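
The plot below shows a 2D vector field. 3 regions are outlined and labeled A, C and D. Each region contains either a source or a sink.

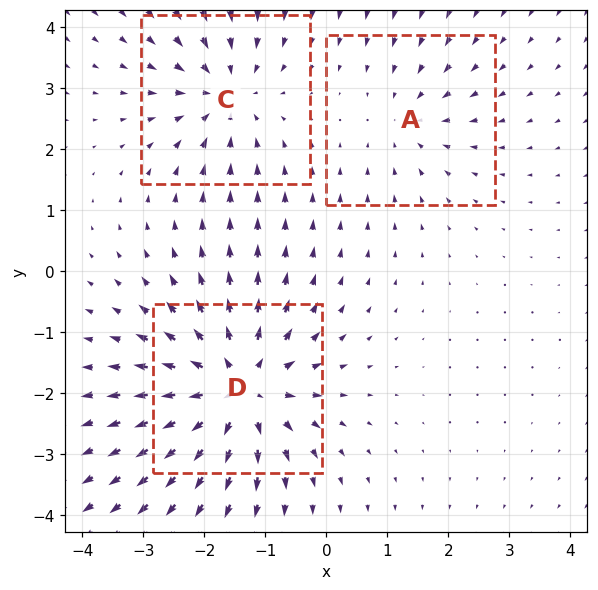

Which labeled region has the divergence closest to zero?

A

Divergence at each region's feature centre — A: about -2, C: about -3, D: about +5. Region A is closest to zero.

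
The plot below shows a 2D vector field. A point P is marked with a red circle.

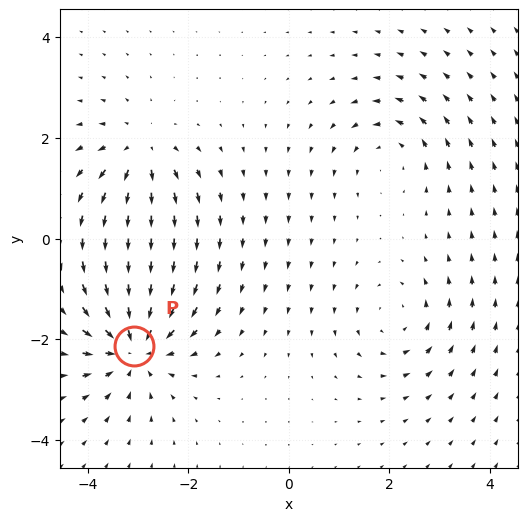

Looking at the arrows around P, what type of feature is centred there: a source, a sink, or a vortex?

sink

At P (-3.1, -2.1) the arrows converge inward. Divergence about -5, curl ≈0 — negative divergence with near-zero curl is a sink.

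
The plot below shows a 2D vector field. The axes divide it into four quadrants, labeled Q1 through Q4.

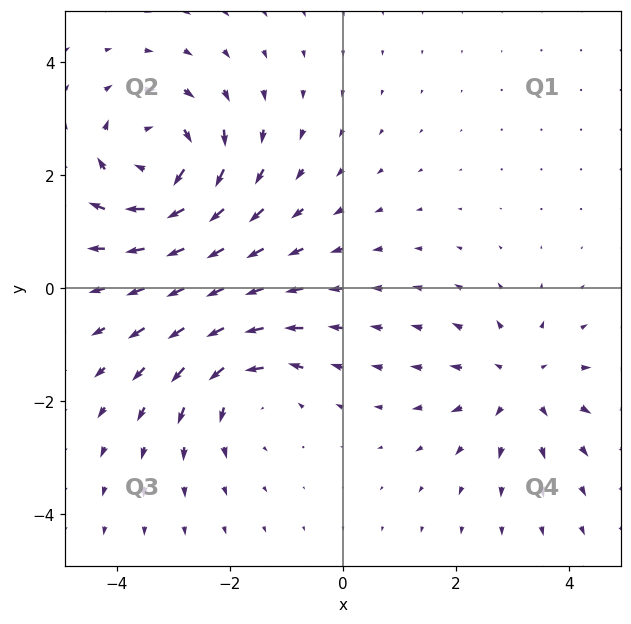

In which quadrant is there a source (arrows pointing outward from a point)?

Q4

The source sits at approximately (3.1, -1.7), which lies in quadrant Q4. The divergence there is about +3, positive as expected for a source.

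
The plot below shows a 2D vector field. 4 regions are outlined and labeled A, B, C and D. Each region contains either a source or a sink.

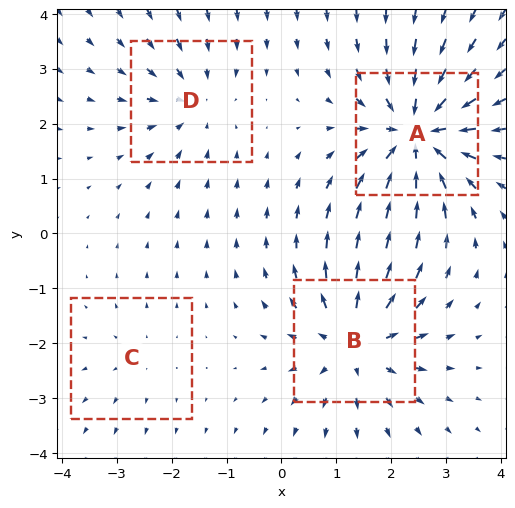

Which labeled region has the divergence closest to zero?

Divergence at each region's feature centre — A: about -7, B: about +5, C: about +2, D: about -4. Region C is closest to zero.

C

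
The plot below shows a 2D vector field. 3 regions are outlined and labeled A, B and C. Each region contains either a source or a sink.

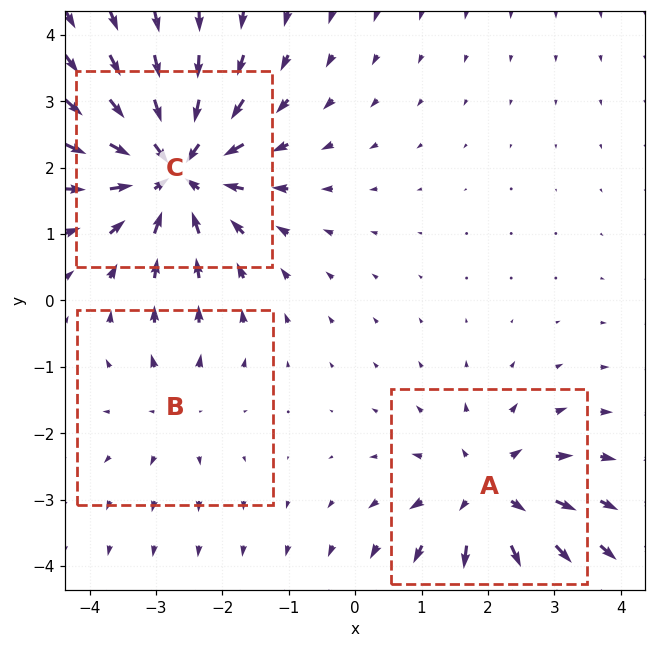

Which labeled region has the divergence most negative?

C

Divergence at each region's feature centre — A: about +4, B: about +2, C: about -5. Region C is most negative.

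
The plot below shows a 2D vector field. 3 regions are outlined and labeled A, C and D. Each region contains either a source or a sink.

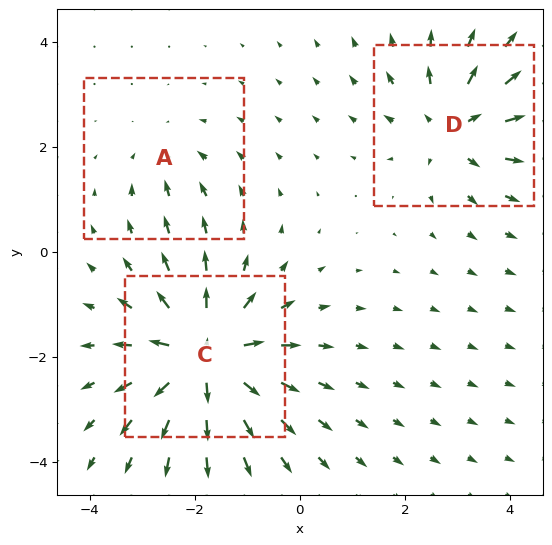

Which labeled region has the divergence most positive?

C

Divergence at each region's feature centre — A: about -2, C: about +6, D: about +4. Region C is most positive.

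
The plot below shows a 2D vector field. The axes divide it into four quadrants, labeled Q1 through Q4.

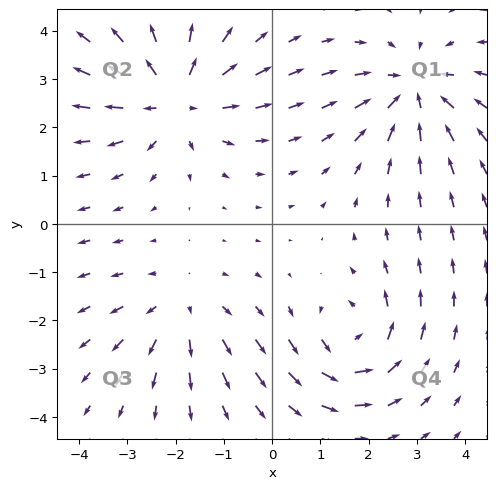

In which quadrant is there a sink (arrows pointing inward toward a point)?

Q1

The sink sits at approximately (2.9, 2.8), which lies in quadrant Q1. The divergence there is about -4, negative as expected for a sink.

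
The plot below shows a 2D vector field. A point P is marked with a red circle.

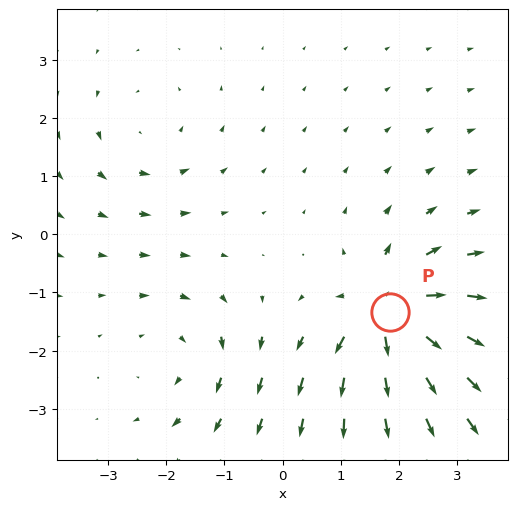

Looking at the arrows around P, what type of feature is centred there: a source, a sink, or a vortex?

At P (1.8, -1.3) the arrows spread outward. Divergence about +7, curl ≈0 — positive divergence with near-zero curl is a source.

source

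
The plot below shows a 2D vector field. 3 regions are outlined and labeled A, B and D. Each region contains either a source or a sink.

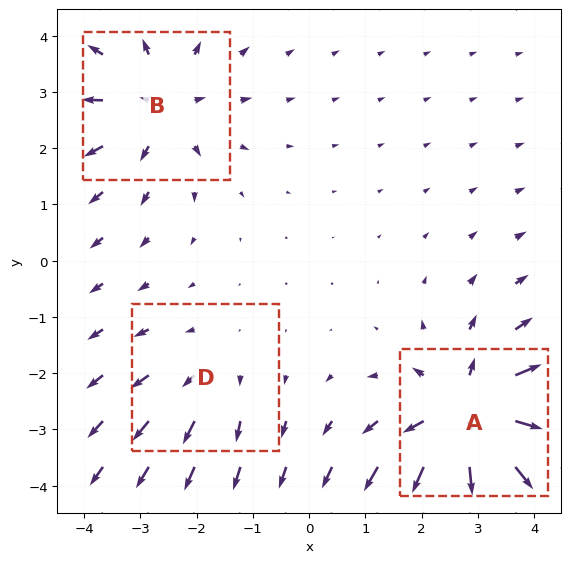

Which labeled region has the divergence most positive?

Divergence at each region's feature centre — A: about +5, B: about +3, D: about +2. Region A is most positive.

A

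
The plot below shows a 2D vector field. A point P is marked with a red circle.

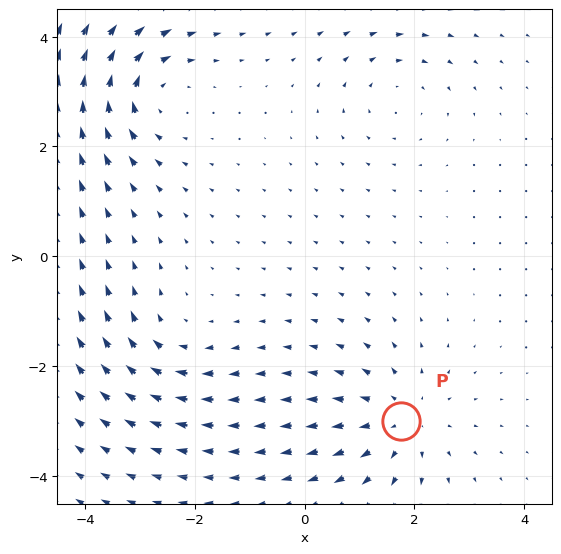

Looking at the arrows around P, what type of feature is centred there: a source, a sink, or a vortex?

At P (1.8, -3.0) the arrows spread outward. Divergence about +3, curl ≈0 — positive divergence with near-zero curl is a source.

source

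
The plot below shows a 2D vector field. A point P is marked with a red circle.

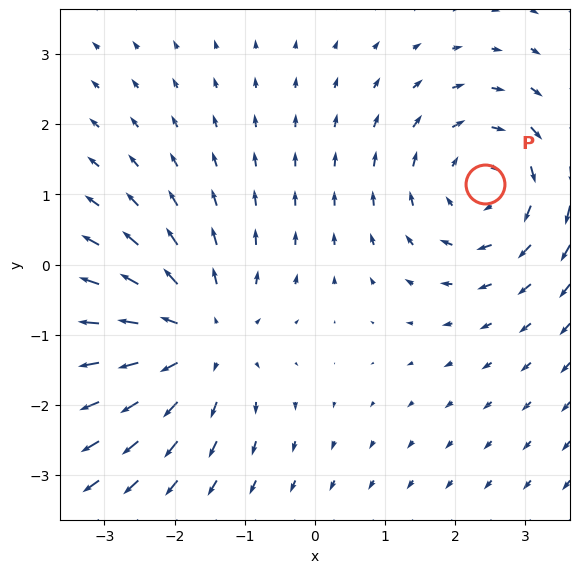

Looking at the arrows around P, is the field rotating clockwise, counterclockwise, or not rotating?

Near P at (2.4, 1.1) the arrows circulate clockwise. The curl (z-component) there is about -4; negative curl means clockwise rotation.

clockwise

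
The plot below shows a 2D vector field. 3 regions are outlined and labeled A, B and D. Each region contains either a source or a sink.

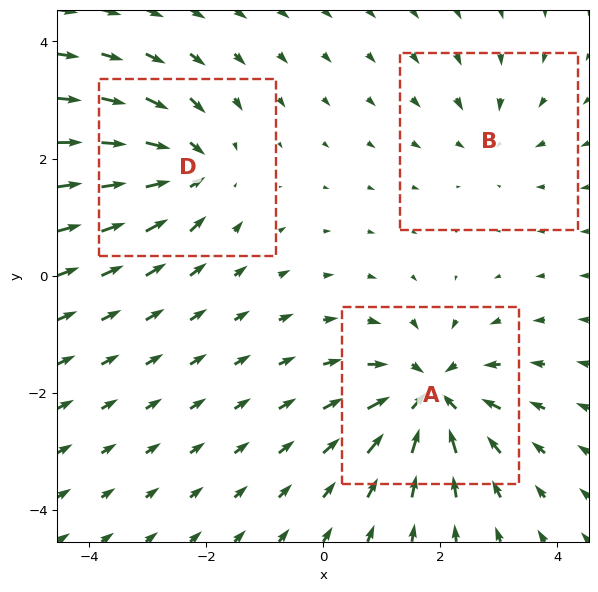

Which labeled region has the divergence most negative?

Divergence at each region's feature centre — A: about -6, B: about -2, D: about -4. Region A is most negative.

A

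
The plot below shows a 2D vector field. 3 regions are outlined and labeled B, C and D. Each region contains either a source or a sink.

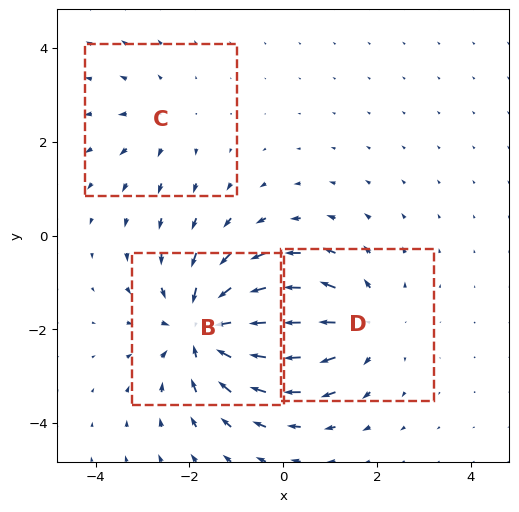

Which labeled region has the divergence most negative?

Divergence at each region's feature centre — B: about -4, C: about +2, D: about +3. Region B is most negative.

B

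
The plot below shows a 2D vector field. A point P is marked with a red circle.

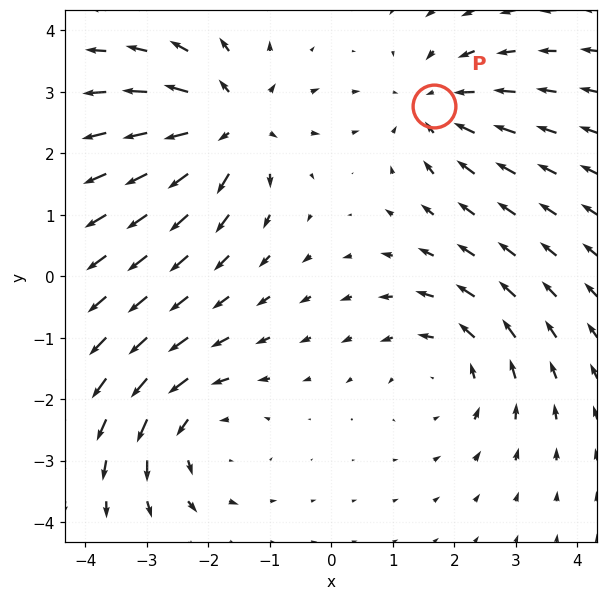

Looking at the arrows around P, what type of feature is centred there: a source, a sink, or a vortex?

At P (1.7, 2.8) the arrows converge inward. Divergence about -3, curl ≈0 — negative divergence with near-zero curl is a sink.

sink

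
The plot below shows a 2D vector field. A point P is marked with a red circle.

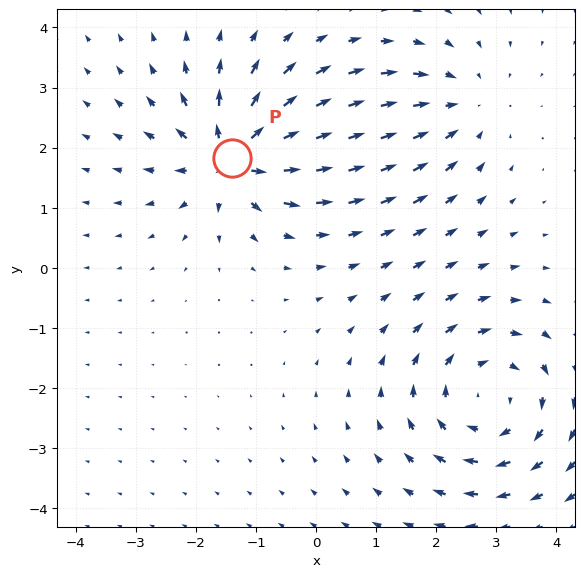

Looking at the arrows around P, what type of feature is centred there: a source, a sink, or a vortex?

At P (-1.4, 1.8) the arrows spread outward. Divergence about +5, curl ≈0 — positive divergence with near-zero curl is a source.

source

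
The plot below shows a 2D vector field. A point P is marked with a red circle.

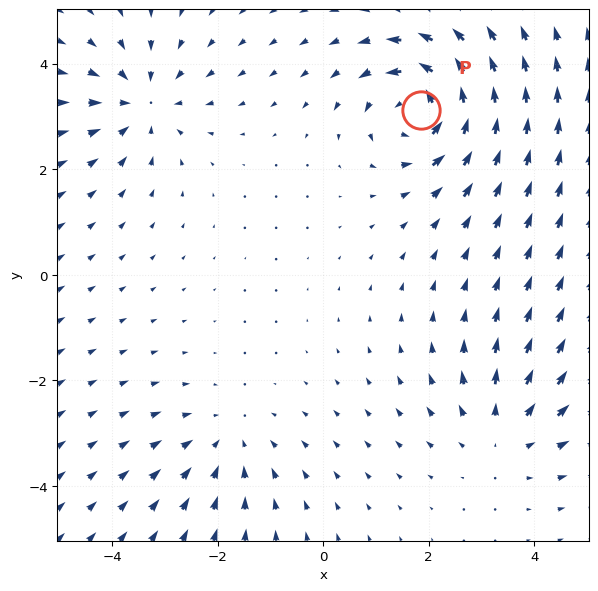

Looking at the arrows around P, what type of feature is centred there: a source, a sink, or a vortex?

vortex

At P (1.9, 3.1) the arrows circulate counterclockwise. Divergence ≈0, curl about +6 — near-zero divergence with nonzero curl is a vortex.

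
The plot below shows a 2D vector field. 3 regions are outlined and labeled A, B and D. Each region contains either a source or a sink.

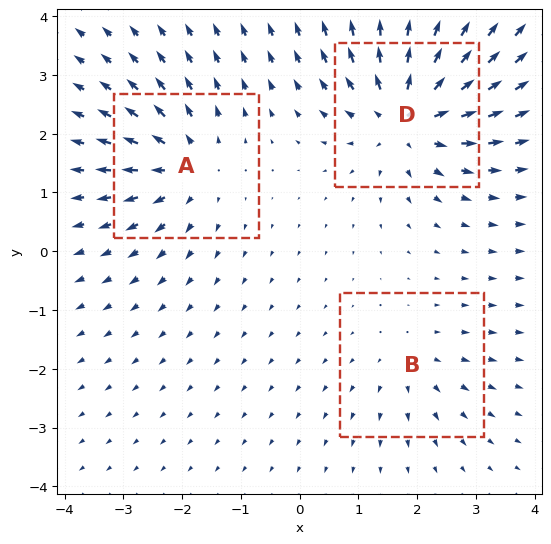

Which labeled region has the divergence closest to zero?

Divergence at each region's feature centre — A: about +4, B: about +2, D: about +5. Region B is closest to zero.

B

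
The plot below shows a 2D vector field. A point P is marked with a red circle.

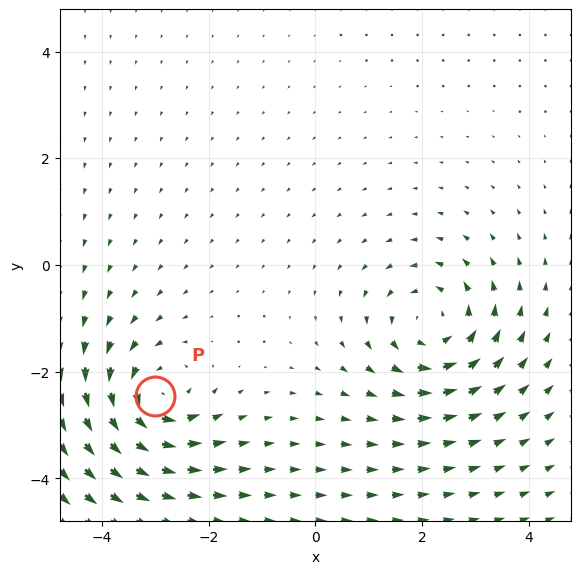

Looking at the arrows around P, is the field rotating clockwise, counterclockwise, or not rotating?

counterclockwise

Near P at (-3.0, -2.5) the arrows circulate counterclockwise. The curl (z-component) there is about +5; positive curl means counterclockwise rotation.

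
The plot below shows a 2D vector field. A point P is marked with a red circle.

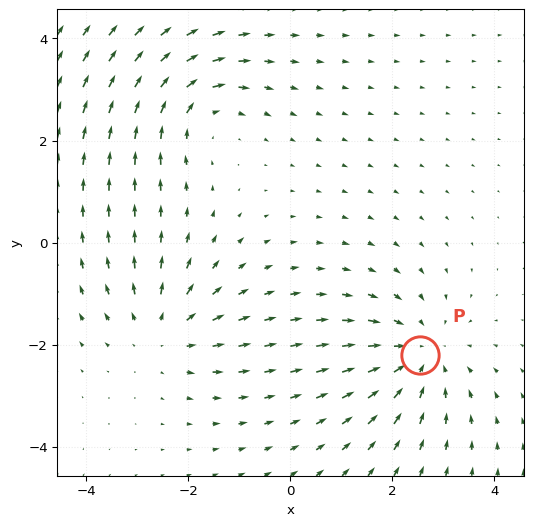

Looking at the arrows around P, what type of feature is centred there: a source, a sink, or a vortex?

sink

At P (2.5, -2.2) the arrows converge inward. Divergence about -4, curl ≈0 — negative divergence with near-zero curl is a sink.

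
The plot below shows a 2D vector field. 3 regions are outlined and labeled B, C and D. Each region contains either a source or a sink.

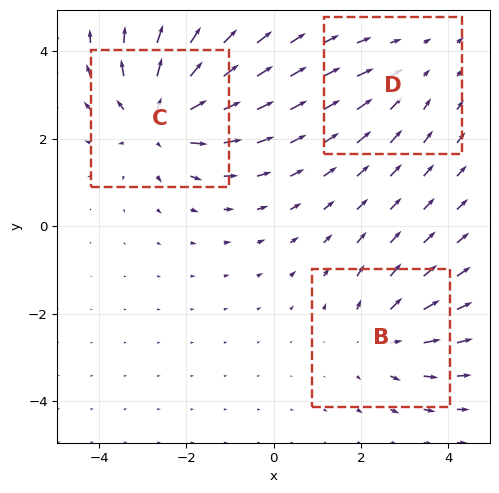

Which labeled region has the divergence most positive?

C

Divergence at each region's feature centre — B: about +3, C: about +4, D: about -2. Region C is most positive.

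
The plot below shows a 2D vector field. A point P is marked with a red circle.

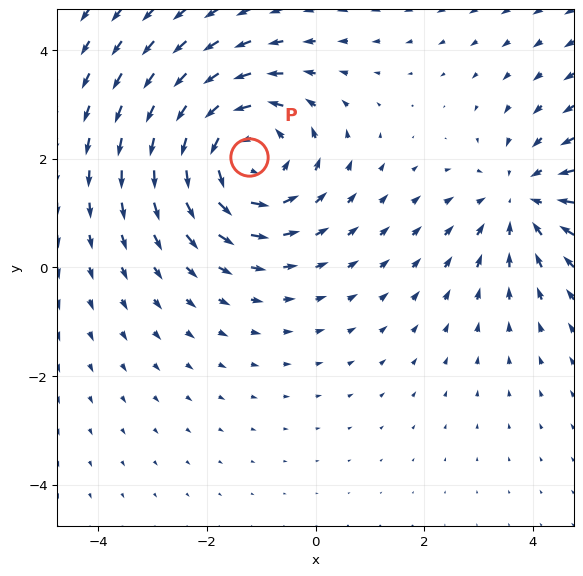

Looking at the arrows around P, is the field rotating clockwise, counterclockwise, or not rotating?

Near P at (-1.2, 2.0) the arrows circulate counterclockwise. The curl (z-component) there is about +4; positive curl means counterclockwise rotation.

counterclockwise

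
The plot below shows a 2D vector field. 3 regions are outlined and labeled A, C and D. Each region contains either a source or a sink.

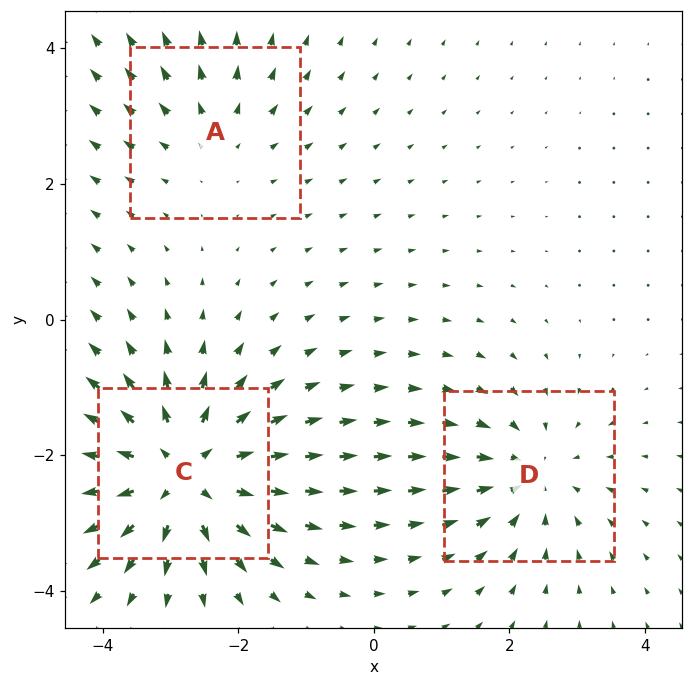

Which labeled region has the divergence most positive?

C

Divergence at each region's feature centre — A: about +2, C: about +5, D: about -3. Region C is most positive.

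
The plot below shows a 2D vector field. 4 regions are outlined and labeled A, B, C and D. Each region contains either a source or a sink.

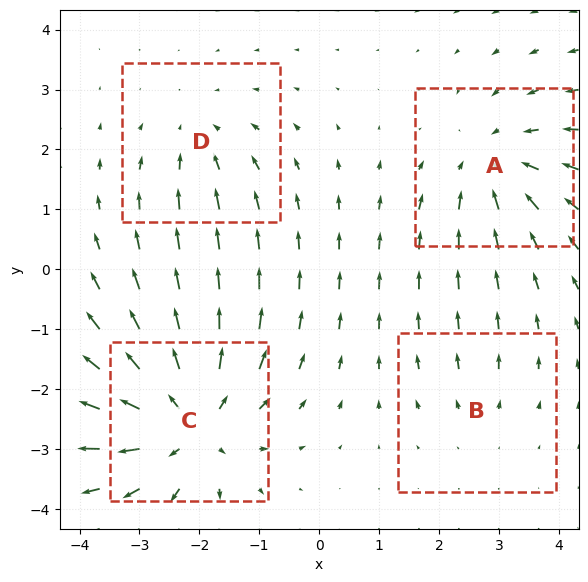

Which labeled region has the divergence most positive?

C

Divergence at each region's feature centre — A: about -4, B: about +2, C: about +6, D: about -3. Region C is most positive.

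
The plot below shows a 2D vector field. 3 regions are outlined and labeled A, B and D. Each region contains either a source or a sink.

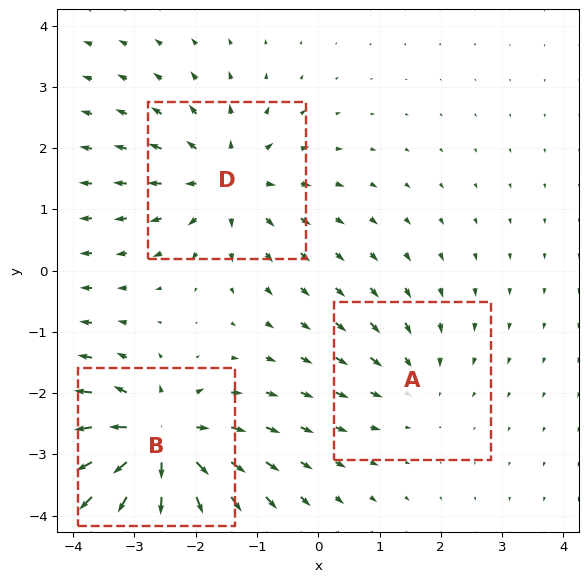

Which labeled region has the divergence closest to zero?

Divergence at each region's feature centre — A: about -2, B: about +5, D: about +3. Region A is closest to zero.

A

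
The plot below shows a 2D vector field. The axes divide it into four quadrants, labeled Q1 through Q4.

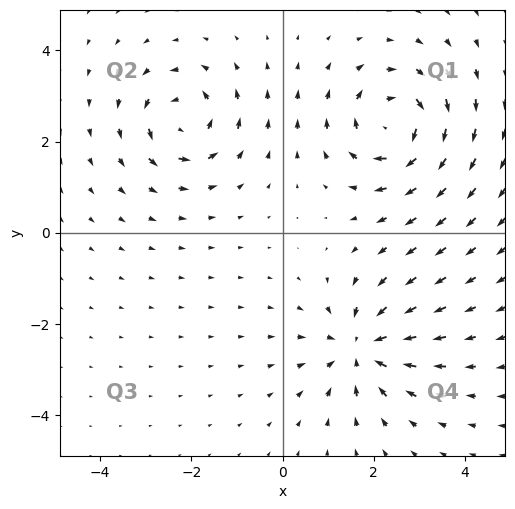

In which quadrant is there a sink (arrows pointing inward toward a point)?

Q4

The sink sits at approximately (1.7, -2.5), which lies in quadrant Q4. The divergence there is about -5, negative as expected for a sink.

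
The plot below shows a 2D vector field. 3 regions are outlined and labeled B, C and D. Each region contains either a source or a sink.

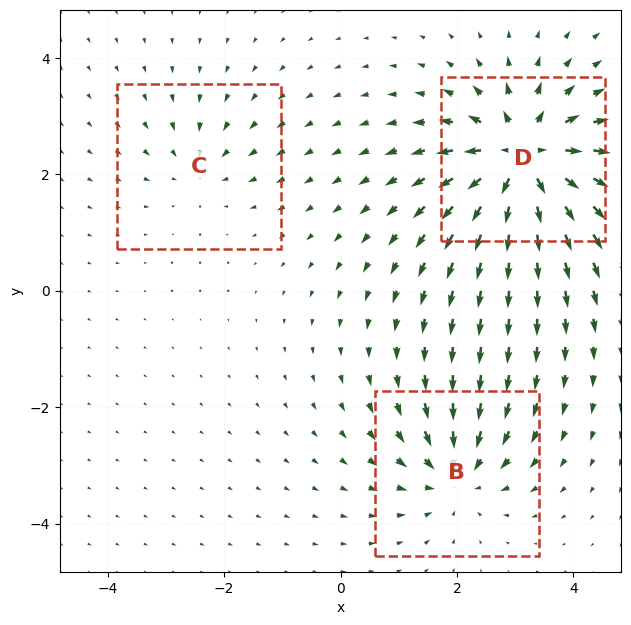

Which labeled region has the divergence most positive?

D

Divergence at each region's feature centre — B: about -4, C: about -2, D: about +7. Region D is most positive.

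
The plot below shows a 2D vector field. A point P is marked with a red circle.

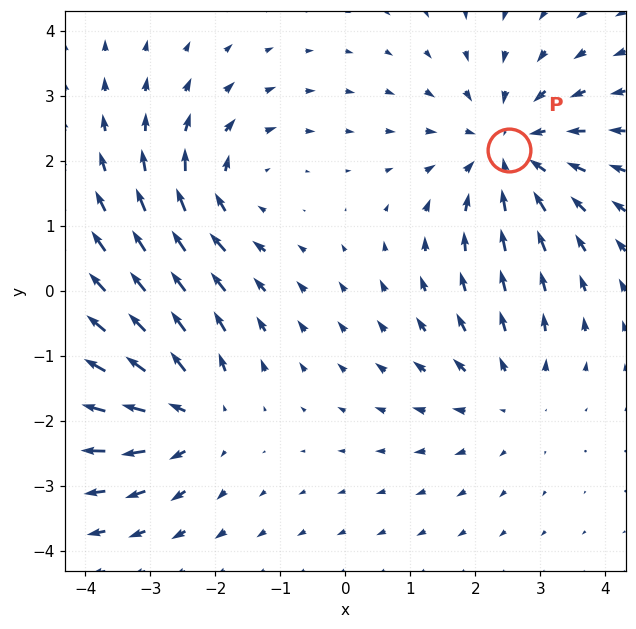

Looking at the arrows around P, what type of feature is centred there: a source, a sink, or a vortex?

sink

At P (2.5, 2.2) the arrows converge inward. Divergence about -4, curl ≈0 — negative divergence with near-zero curl is a sink.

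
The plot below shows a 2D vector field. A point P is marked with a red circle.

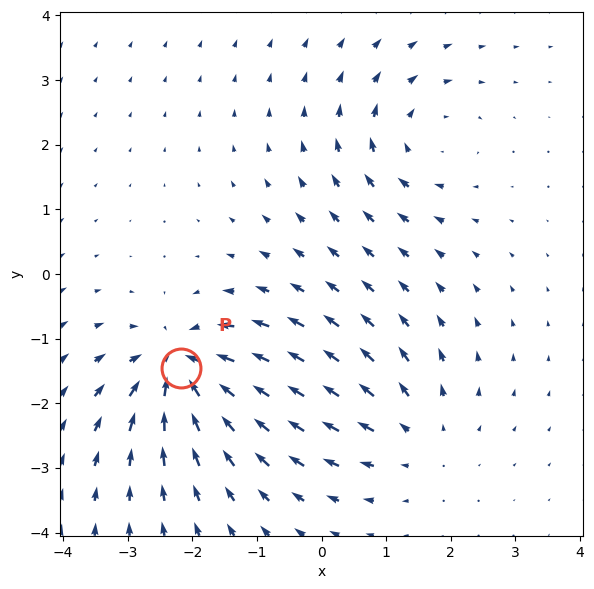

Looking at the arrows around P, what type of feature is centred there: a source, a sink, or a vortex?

At P (-2.2, -1.5) the arrows converge inward. Divergence about -5, curl ≈0 — negative divergence with near-zero curl is a sink.

sink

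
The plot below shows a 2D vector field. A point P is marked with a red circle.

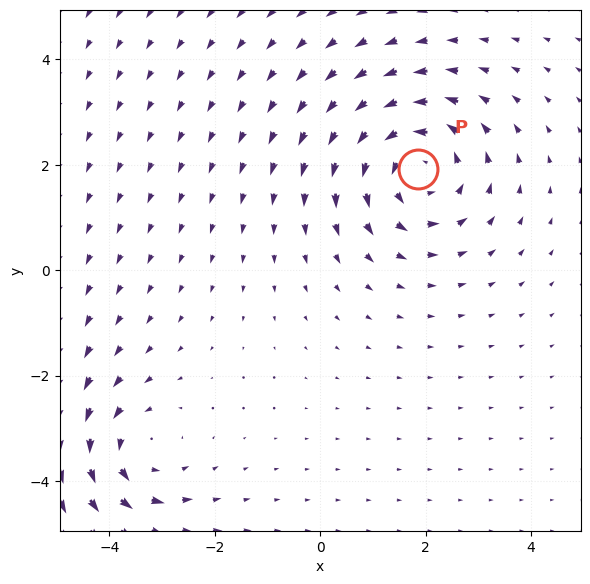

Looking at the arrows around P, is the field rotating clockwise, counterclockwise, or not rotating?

counterclockwise

Near P at (1.9, 1.9) the arrows circulate counterclockwise. The curl (z-component) there is about +4; positive curl means counterclockwise rotation.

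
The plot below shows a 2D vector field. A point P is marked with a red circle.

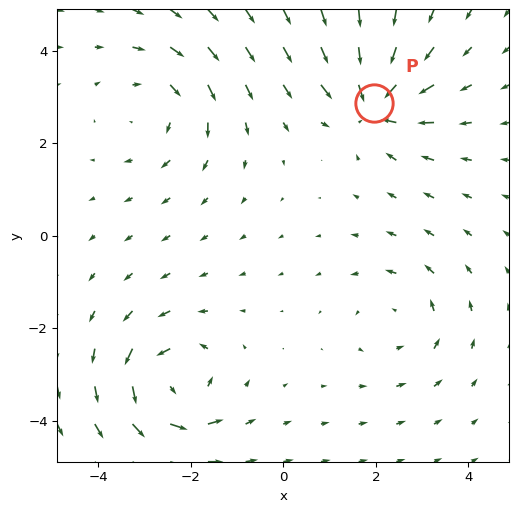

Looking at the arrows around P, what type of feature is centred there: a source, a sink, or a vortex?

sink

At P (2.0, 2.9) the arrows converge inward. Divergence about -5, curl ≈0 — negative divergence with near-zero curl is a sink.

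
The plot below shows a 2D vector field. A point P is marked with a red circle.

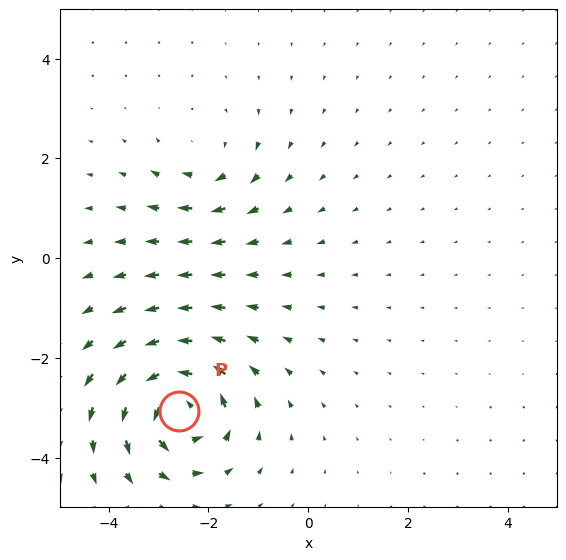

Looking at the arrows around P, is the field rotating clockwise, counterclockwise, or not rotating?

counterclockwise

Near P at (-2.6, -3.1) the arrows circulate counterclockwise. The curl (z-component) there is about +6; positive curl means counterclockwise rotation.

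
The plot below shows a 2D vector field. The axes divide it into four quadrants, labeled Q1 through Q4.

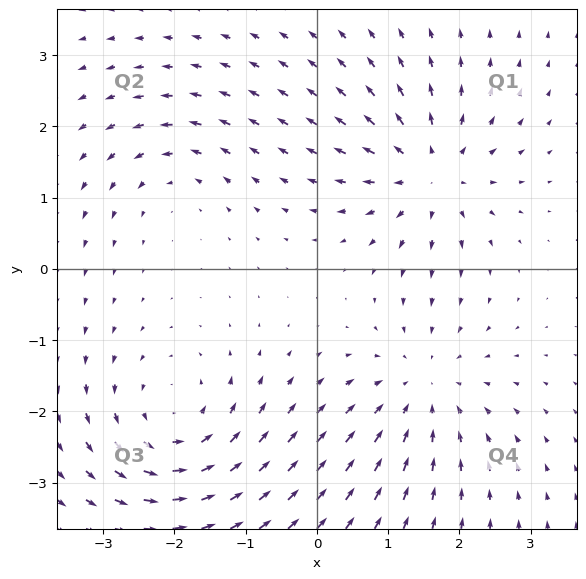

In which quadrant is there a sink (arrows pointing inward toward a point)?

Q4

The sink sits at approximately (1.5, -1.7), which lies in quadrant Q4. The divergence there is about -4, negative as expected for a sink.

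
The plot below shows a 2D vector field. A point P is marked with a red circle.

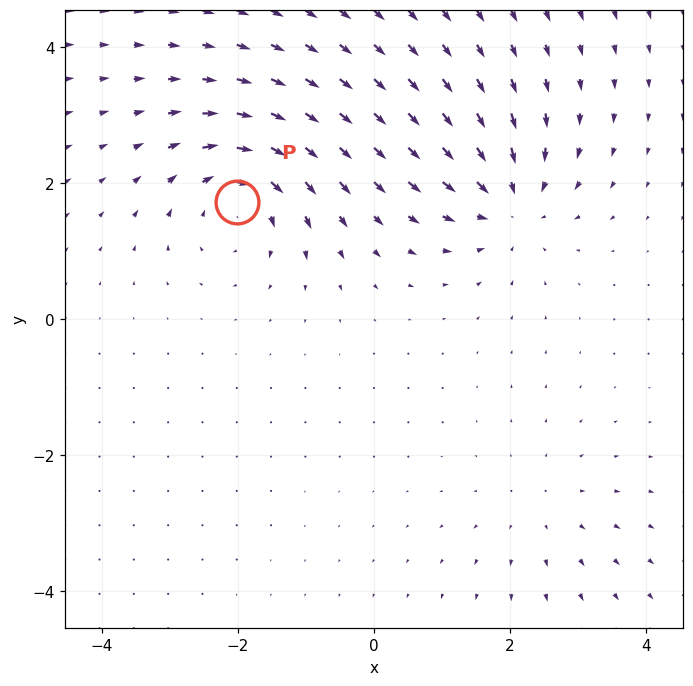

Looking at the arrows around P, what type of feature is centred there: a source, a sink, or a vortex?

vortex

At P (-2.0, 1.7) the arrows circulate clockwise. Divergence ≈0, curl about -5 — near-zero divergence with nonzero curl is a vortex.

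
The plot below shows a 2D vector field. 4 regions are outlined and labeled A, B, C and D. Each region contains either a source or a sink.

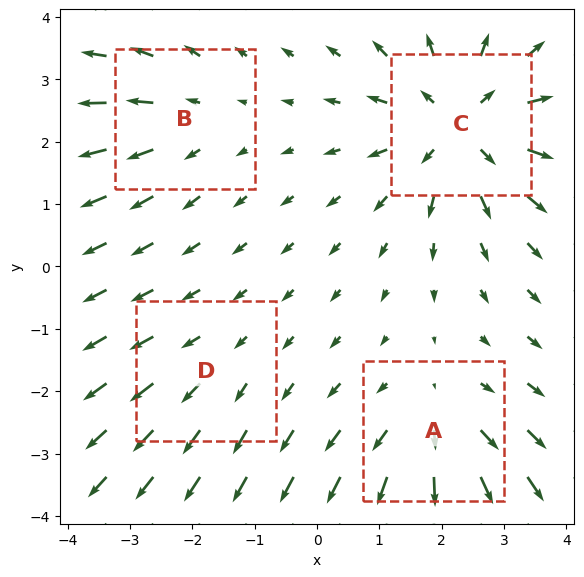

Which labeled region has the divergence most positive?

Divergence at each region's feature centre — A: about +4, B: about +3, C: about +6, D: about +2. Region C is most positive.

C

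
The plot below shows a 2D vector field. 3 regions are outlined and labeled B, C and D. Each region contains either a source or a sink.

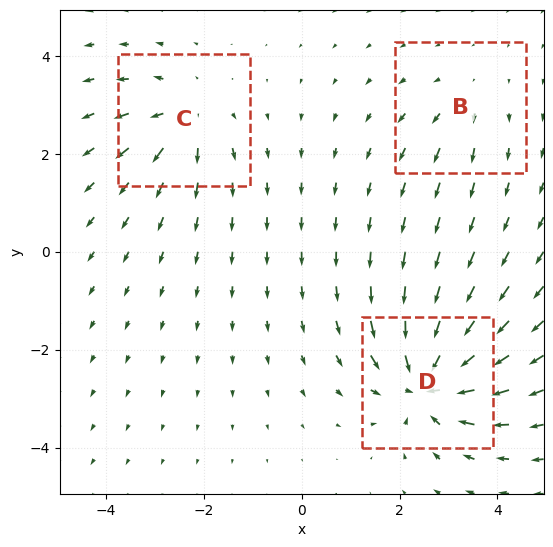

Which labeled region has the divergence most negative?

D

Divergence at each region's feature centre — B: about +2, C: about +4, D: about -7. Region D is most negative.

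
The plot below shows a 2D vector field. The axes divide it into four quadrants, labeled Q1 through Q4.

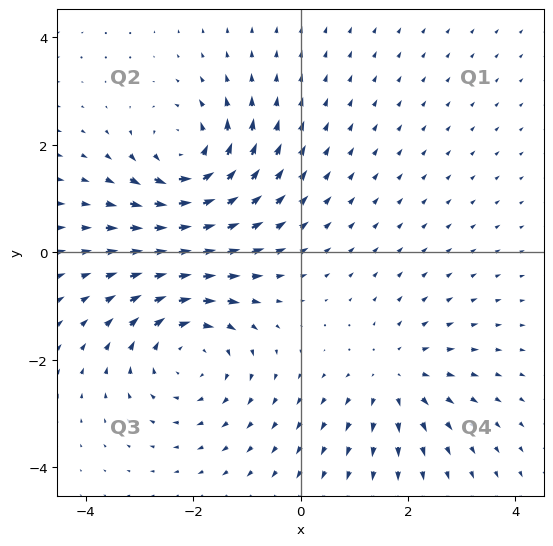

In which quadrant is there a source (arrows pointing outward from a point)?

Q4

The source sits at approximately (1.8, -2.3), which lies in quadrant Q4. The divergence there is about +3, positive as expected for a source.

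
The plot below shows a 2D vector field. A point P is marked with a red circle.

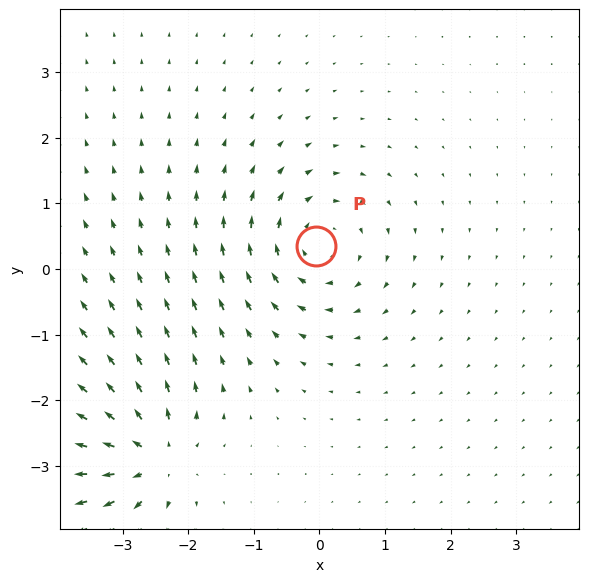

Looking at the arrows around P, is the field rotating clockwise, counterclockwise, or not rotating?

Near P at (-0.1, 0.4) the arrows circulate clockwise. The curl (z-component) there is about -3; negative curl means clockwise rotation.

clockwise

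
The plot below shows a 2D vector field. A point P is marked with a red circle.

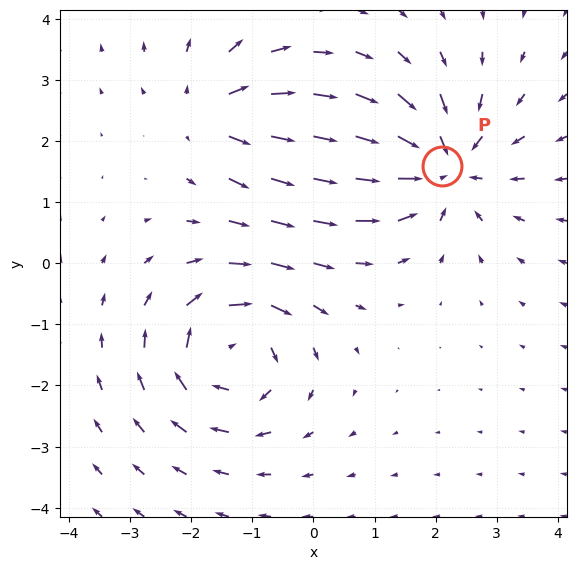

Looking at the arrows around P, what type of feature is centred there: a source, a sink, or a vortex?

sink

At P (2.1, 1.6) the arrows converge inward. Divergence about -5, curl ≈0 — negative divergence with near-zero curl is a sink.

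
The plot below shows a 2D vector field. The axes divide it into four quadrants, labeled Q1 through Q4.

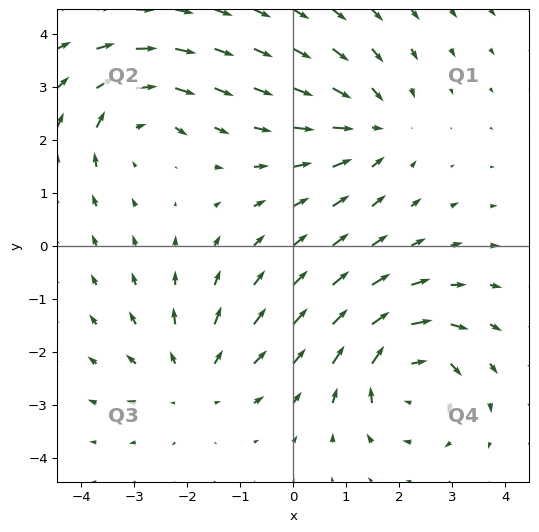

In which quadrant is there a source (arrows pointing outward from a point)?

Q3

The source sits at approximately (-1.9, -2.5), which lies in quadrant Q3. The divergence there is about +3, positive as expected for a source.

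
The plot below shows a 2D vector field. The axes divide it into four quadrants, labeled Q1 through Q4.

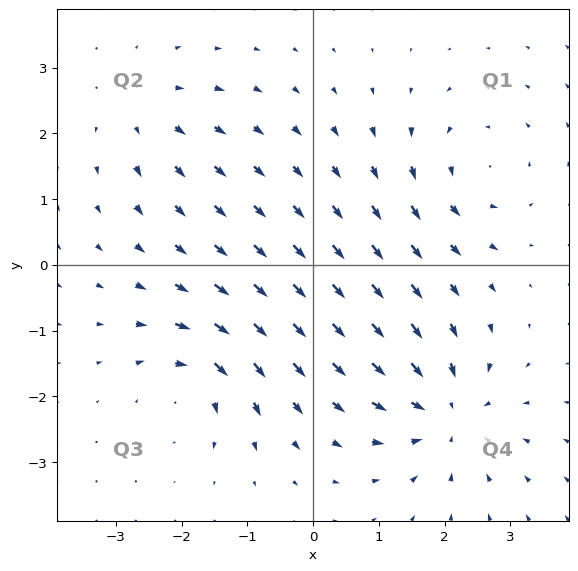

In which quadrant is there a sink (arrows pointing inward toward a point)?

Q4

The sink sits at approximately (2.0, -2.2), which lies in quadrant Q4. The divergence there is about -5, negative as expected for a sink.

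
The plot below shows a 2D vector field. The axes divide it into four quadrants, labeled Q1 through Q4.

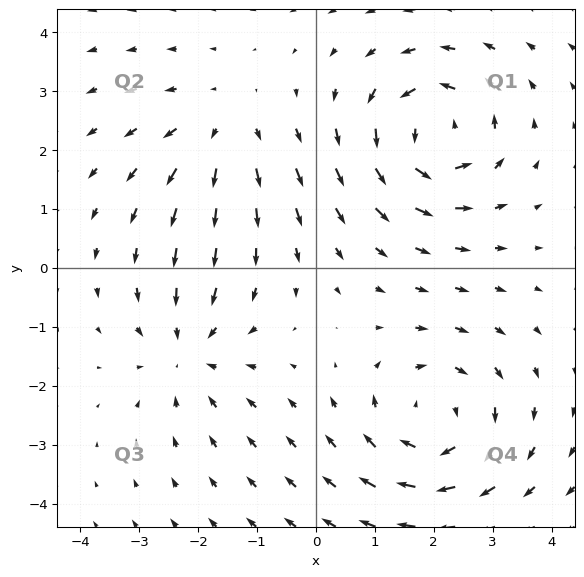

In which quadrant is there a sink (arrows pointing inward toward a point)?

The sink sits at approximately (-2.2, -1.4), which lies in quadrant Q3. The divergence there is about -3, negative as expected for a sink.

Q3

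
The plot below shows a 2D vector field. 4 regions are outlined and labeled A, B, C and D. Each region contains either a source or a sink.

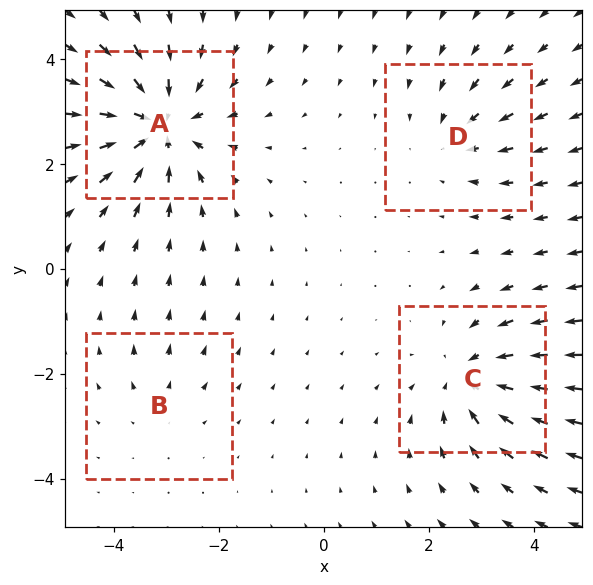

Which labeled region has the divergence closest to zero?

Divergence at each region's feature centre — A: about -7, B: about +2, C: about -5, D: about -3. Region B is closest to zero.

B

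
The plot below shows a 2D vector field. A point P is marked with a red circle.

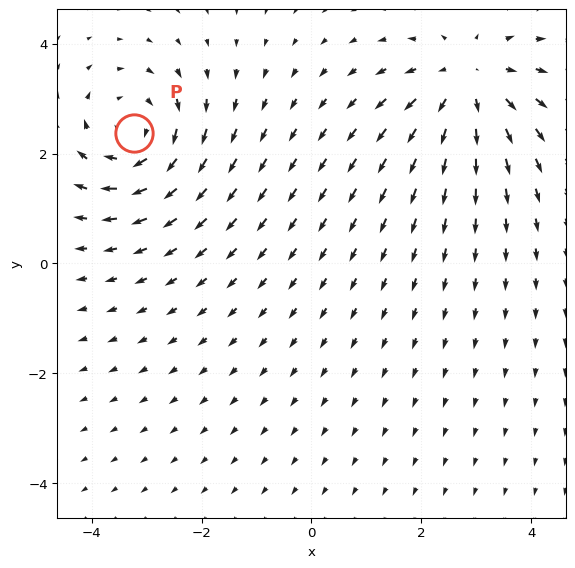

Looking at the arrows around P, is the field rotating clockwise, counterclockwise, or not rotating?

clockwise

Near P at (-3.2, 2.4) the arrows circulate clockwise. The curl (z-component) there is about -4; negative curl means clockwise rotation.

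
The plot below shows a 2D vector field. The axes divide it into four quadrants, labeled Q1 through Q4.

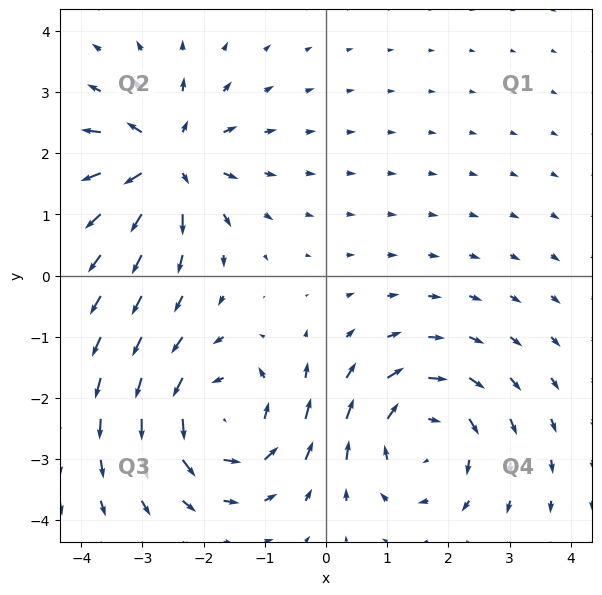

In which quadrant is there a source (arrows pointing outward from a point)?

Q2

The source sits at approximately (-2.6, 1.9), which lies in quadrant Q2. The divergence there is about +6, positive as expected for a source.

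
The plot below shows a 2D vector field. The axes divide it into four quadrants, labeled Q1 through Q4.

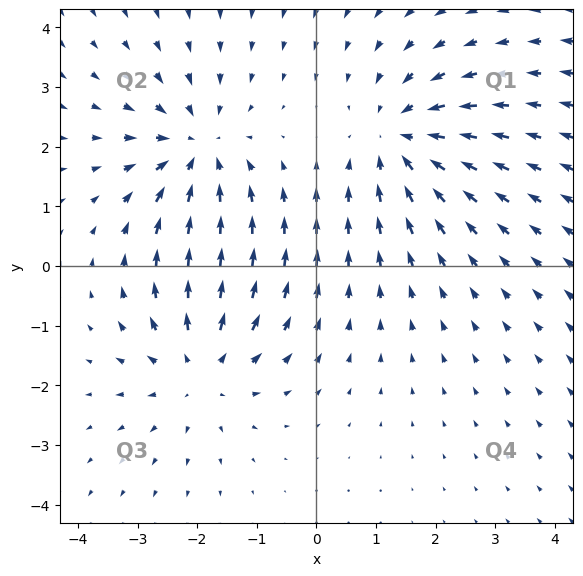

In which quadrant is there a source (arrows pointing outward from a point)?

The source sits at approximately (-1.9, -1.7), which lies in quadrant Q3. The divergence there is about +3, positive as expected for a source.

Q3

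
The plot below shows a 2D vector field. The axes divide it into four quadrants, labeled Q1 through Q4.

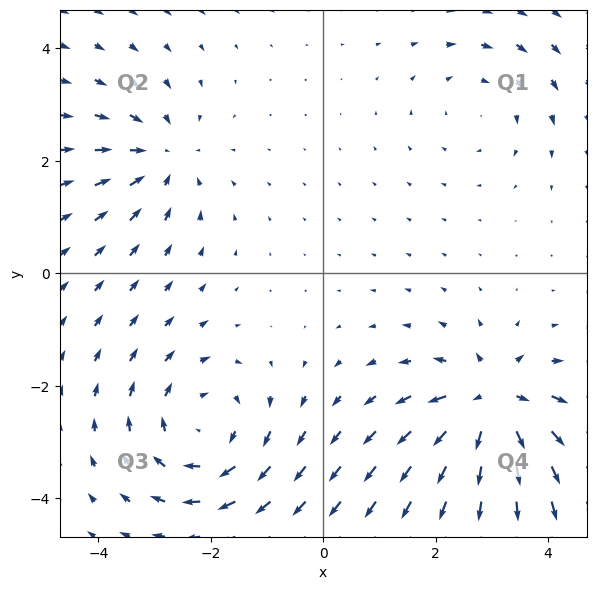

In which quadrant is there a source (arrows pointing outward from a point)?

Q4

The source sits at approximately (3.0, -2.3), which lies in quadrant Q4. The divergence there is about +6, positive as expected for a source.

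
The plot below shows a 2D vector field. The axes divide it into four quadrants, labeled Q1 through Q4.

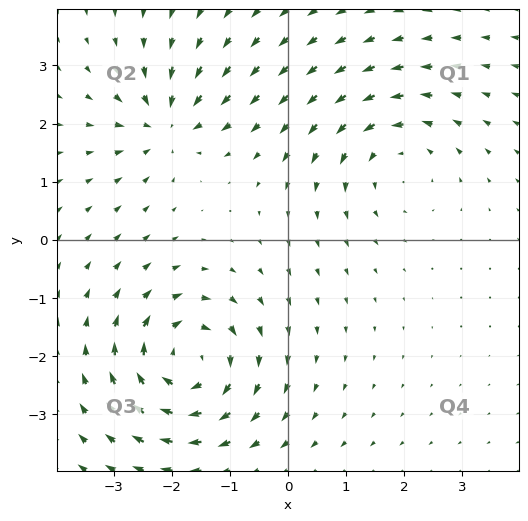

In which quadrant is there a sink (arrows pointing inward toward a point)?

Q2

The sink sits at approximately (-2.1, 2.0), which lies in quadrant Q2. The divergence there is about -4, negative as expected for a sink.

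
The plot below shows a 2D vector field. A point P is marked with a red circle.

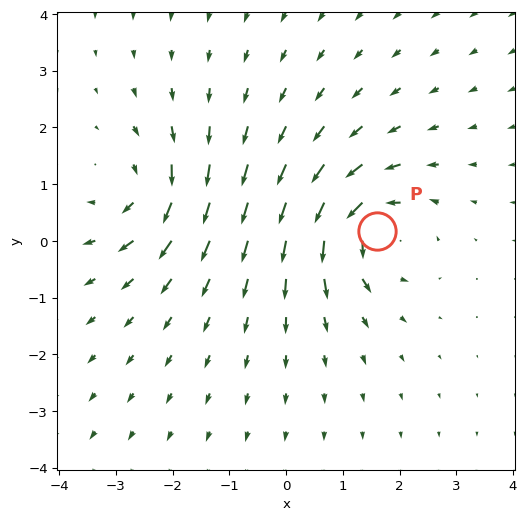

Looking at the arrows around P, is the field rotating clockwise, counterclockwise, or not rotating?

Near P at (1.6, 0.2) the arrows circulate counterclockwise. The curl (z-component) there is about +6; positive curl means counterclockwise rotation.

counterclockwise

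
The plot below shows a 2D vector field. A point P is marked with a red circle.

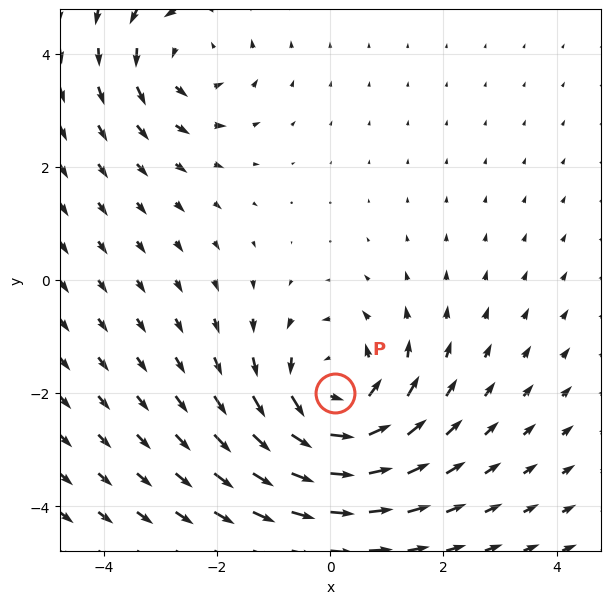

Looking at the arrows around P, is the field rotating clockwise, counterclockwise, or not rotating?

counterclockwise

Near P at (0.1, -2.0) the arrows circulate counterclockwise. The curl (z-component) there is about +4; positive curl means counterclockwise rotation.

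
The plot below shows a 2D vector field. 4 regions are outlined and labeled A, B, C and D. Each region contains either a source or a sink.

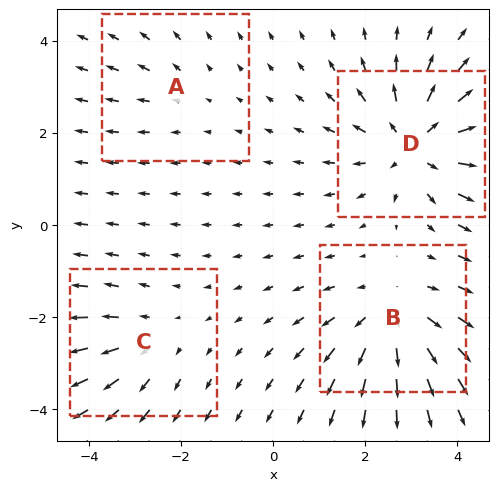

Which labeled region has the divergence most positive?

Divergence at each region's feature centre — A: about +2, B: about +5, C: about +3, D: about +6. Region D is most positive.

D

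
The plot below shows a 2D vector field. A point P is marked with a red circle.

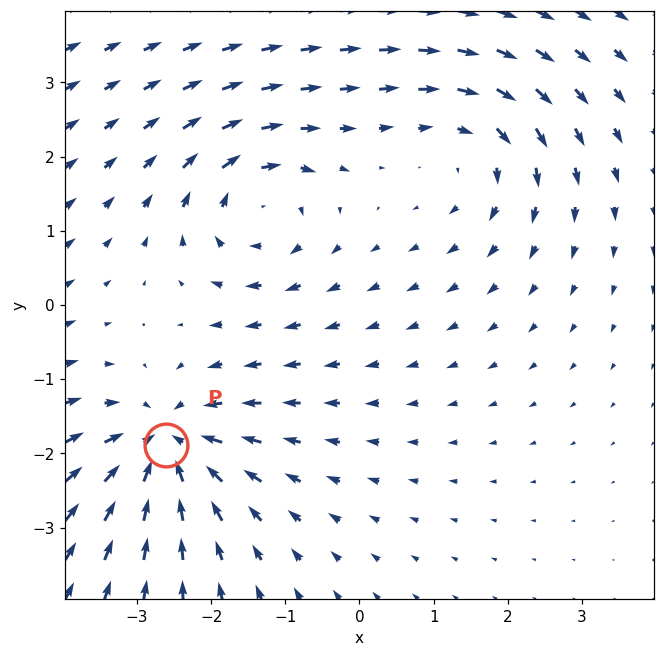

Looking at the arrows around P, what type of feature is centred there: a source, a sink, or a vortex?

At P (-2.6, -1.9) the arrows converge inward. Divergence about -6, curl ≈0 — negative divergence with near-zero curl is a sink.

sink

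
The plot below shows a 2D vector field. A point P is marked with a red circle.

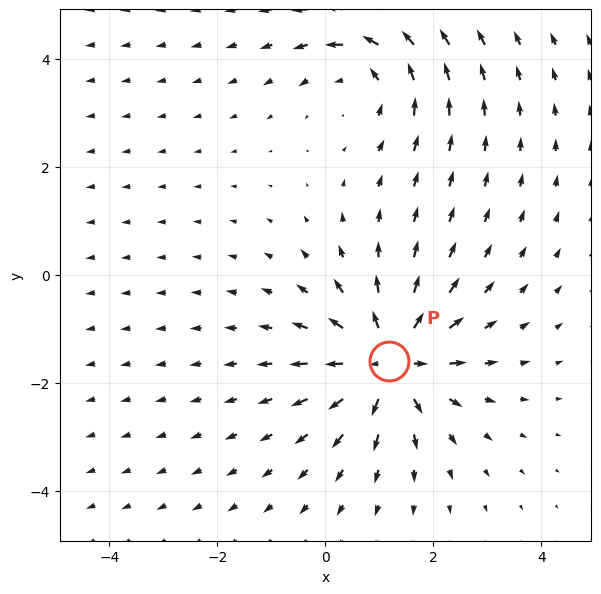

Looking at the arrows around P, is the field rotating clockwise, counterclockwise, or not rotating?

Near P at (1.2, -1.6) the arrows show no circulation. The curl there is ≈0.

not rotating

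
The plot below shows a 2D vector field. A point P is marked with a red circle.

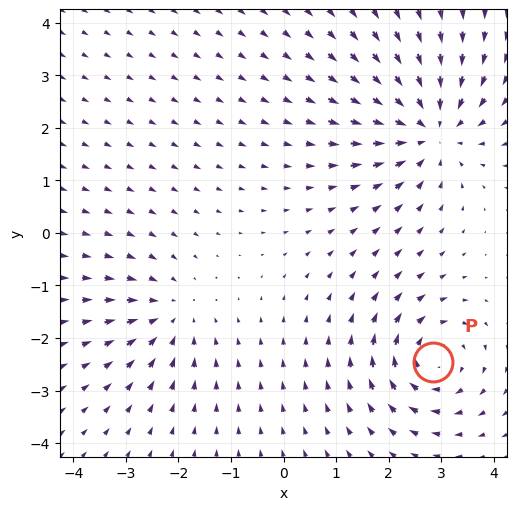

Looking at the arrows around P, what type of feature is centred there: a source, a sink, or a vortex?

At P (2.8, -2.5) the arrows circulate clockwise. Divergence ≈0, curl about -5 — near-zero divergence with nonzero curl is a vortex.

vortex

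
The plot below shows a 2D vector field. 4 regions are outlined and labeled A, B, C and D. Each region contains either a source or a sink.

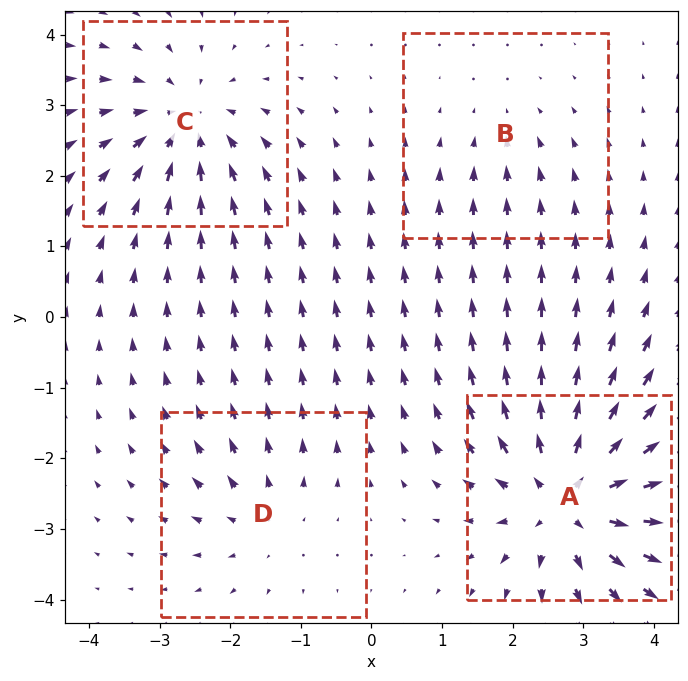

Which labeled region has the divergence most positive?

A

Divergence at each region's feature centre — A: about +7, B: about -2, C: about -5, D: about +3. Region A is most positive.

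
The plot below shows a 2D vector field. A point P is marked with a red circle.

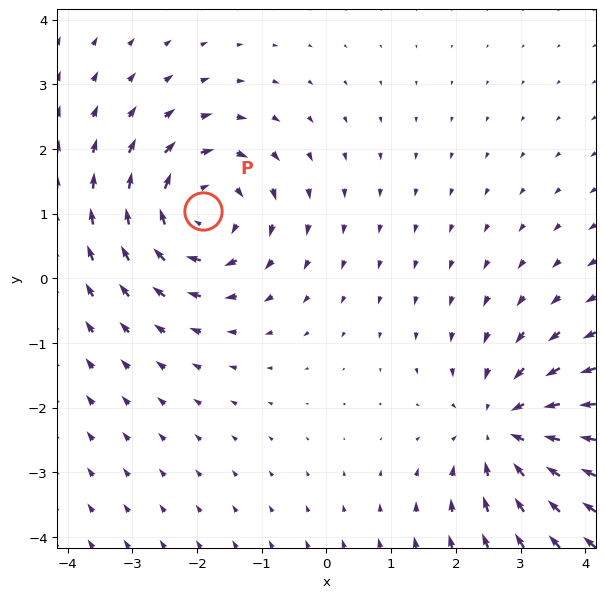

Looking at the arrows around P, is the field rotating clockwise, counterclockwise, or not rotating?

clockwise

Near P at (-1.9, 1.0) the arrows circulate clockwise. The curl (z-component) there is about -5; negative curl means clockwise rotation.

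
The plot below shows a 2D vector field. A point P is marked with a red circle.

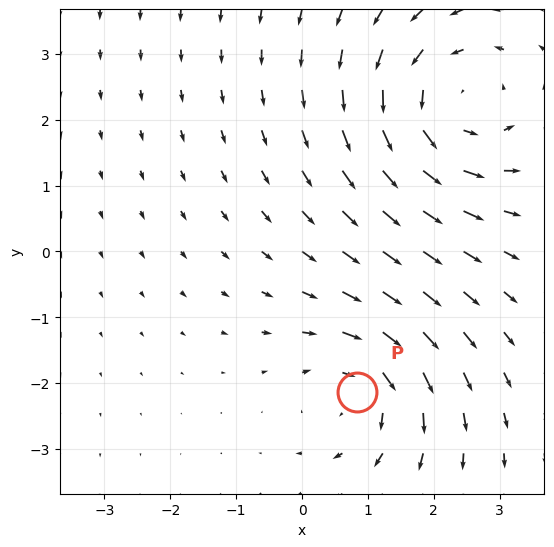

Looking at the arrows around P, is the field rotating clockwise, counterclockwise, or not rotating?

clockwise

Near P at (0.8, -2.1) the arrows circulate clockwise. The curl (z-component) there is about -4; negative curl means clockwise rotation.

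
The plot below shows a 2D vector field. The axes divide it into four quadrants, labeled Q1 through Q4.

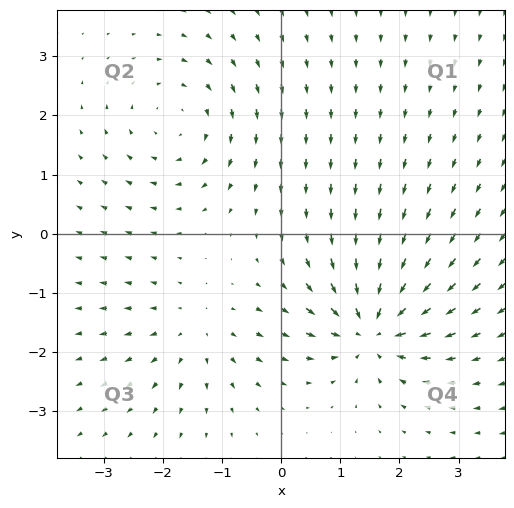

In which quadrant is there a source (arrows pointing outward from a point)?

The source sits at approximately (-1.4, -1.6), which lies in quadrant Q3. The divergence there is about +2, positive as expected for a source.

Q3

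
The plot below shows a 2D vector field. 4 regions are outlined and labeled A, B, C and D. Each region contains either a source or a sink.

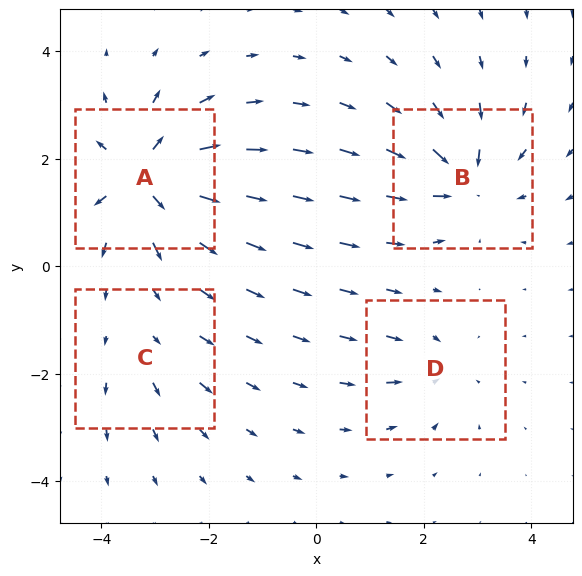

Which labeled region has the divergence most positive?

Divergence at each region's feature centre — A: about +8, B: about -6, C: about +2, D: about -4. Region A is most positive.

A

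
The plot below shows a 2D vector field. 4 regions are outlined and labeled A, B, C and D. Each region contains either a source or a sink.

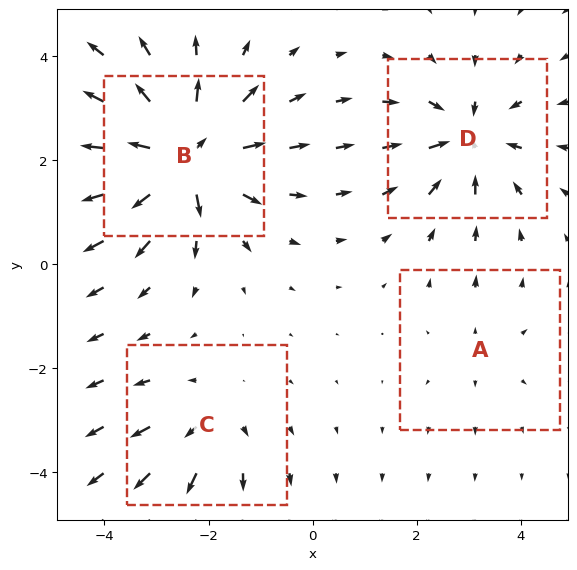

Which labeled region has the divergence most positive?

B

Divergence at each region's feature centre — A: about +2, B: about +9, C: about +4, D: about -6. Region B is most positive.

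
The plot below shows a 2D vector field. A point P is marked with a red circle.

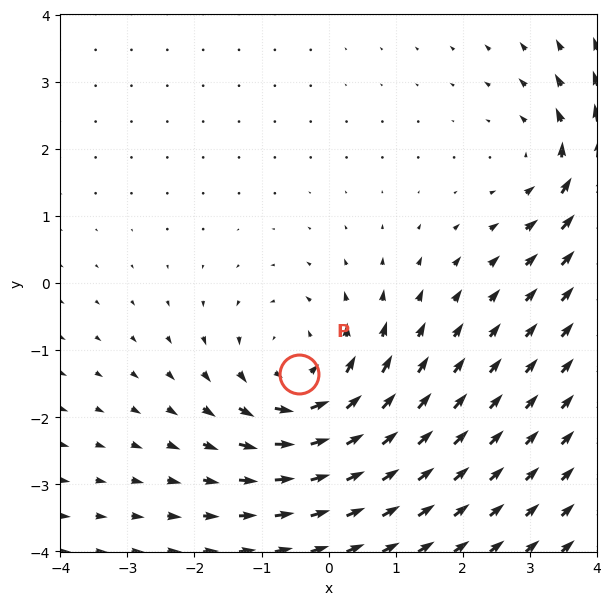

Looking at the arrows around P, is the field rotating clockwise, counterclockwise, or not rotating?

counterclockwise

Near P at (-0.4, -1.4) the arrows circulate counterclockwise. The curl (z-component) there is about +4; positive curl means counterclockwise rotation.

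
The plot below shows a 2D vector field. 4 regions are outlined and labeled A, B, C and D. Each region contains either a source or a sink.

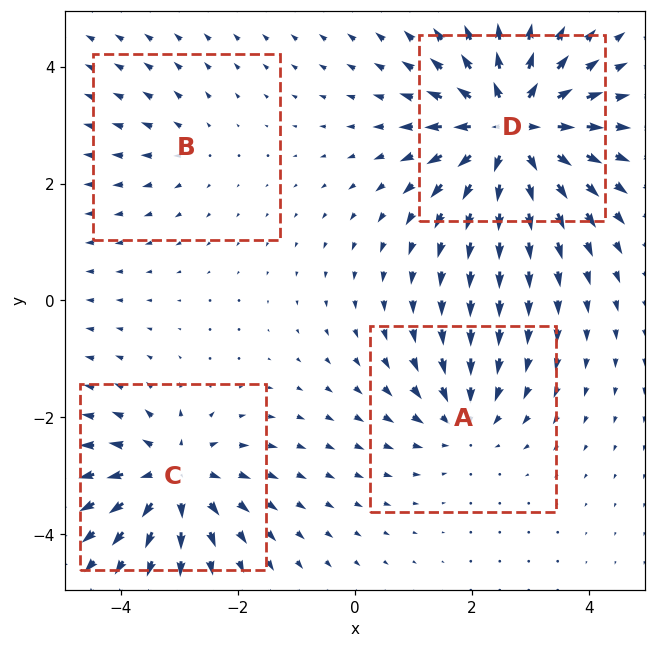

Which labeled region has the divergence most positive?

D

Divergence at each region's feature centre — A: about -4, B: about +2, C: about +6, D: about +9. Region D is most positive.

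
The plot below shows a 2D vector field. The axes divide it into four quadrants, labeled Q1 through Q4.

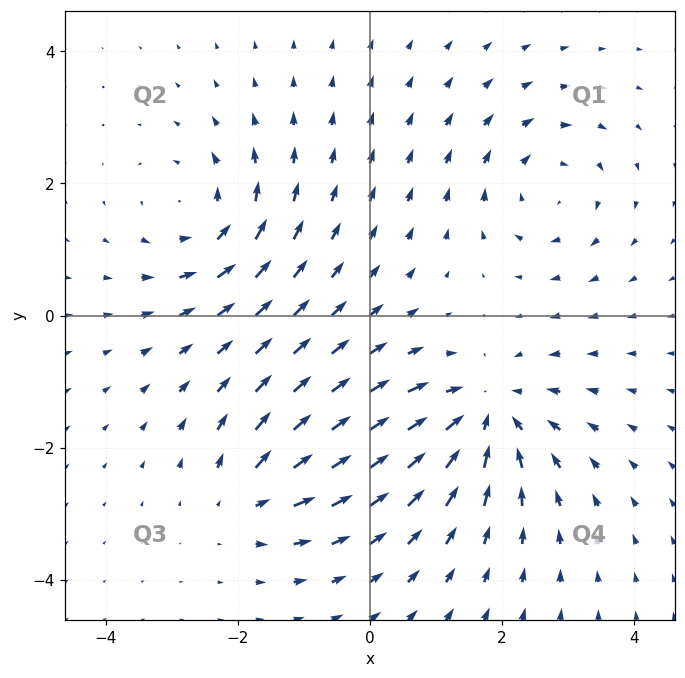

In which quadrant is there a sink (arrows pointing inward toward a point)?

Q4

The sink sits at approximately (1.8, -1.5), which lies in quadrant Q4. The divergence there is about -4, negative as expected for a sink.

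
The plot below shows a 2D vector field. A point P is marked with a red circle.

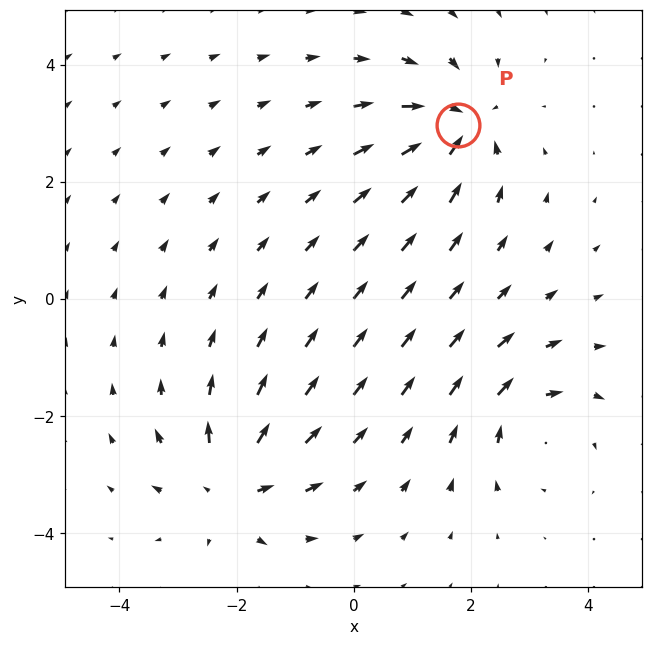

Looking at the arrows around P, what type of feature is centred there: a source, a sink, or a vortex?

sink

At P (1.8, 3.0) the arrows converge inward. Divergence about -6, curl ≈0 — negative divergence with near-zero curl is a sink.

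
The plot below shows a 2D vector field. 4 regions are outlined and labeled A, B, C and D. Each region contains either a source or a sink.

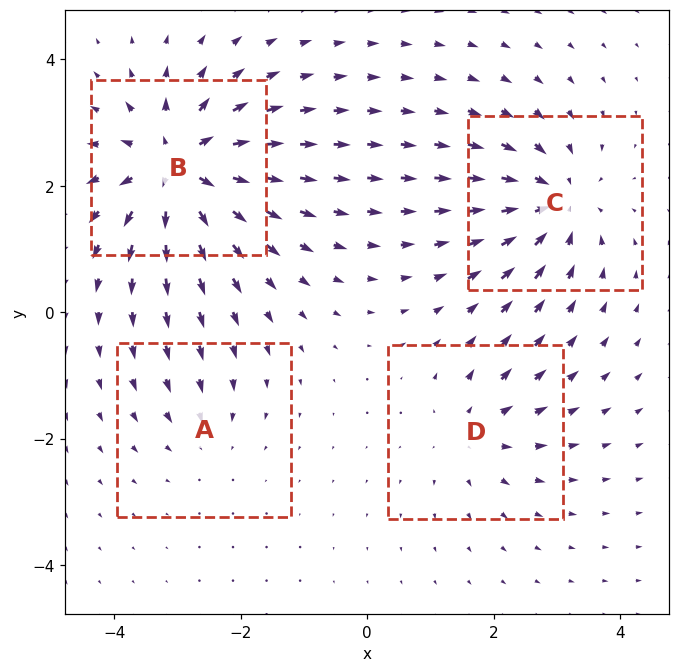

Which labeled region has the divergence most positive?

B

Divergence at each region's feature centre — A: about -2, B: about +8, C: about -5, D: about +4. Region B is most positive.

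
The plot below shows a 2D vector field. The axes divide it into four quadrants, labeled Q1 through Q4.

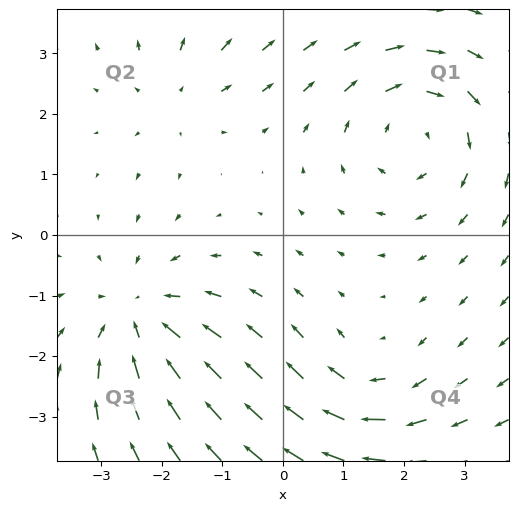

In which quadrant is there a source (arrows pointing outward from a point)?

Q2

The source sits at approximately (-1.7, 2.3), which lies in quadrant Q2. The divergence there is about +3, positive as expected for a source.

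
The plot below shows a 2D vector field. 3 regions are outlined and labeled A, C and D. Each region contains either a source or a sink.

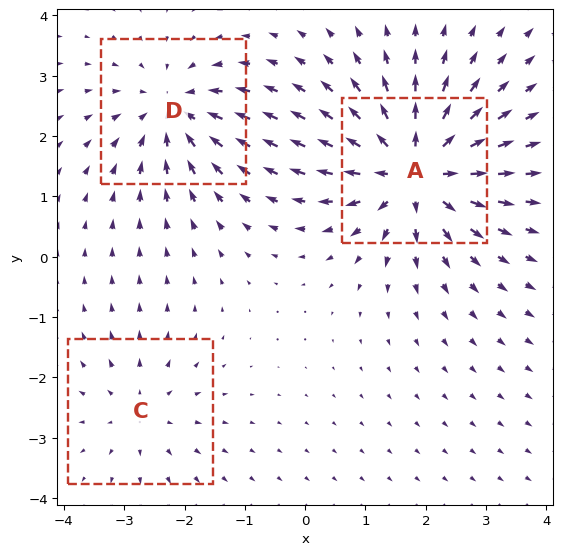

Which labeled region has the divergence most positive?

Divergence at each region's feature centre — A: about +5, C: about +2, D: about -4. Region A is most positive.

A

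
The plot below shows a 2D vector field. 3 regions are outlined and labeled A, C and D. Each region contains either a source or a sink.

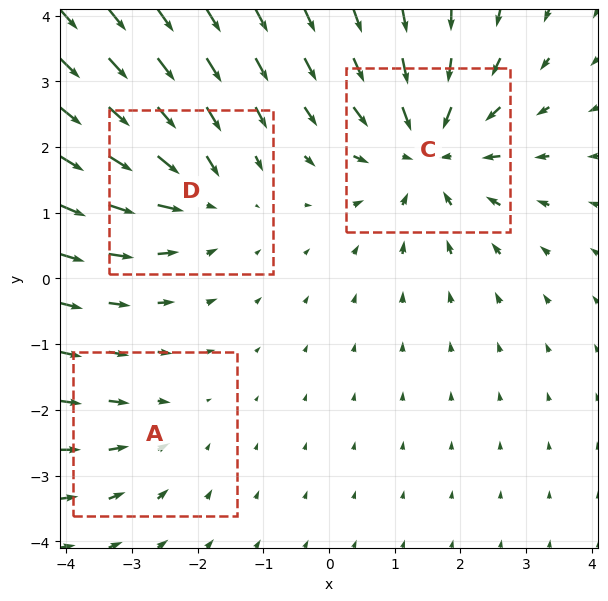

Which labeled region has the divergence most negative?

Divergence at each region's feature centre — A: about -2, C: about -4, D: about -3. Region C is most negative.

C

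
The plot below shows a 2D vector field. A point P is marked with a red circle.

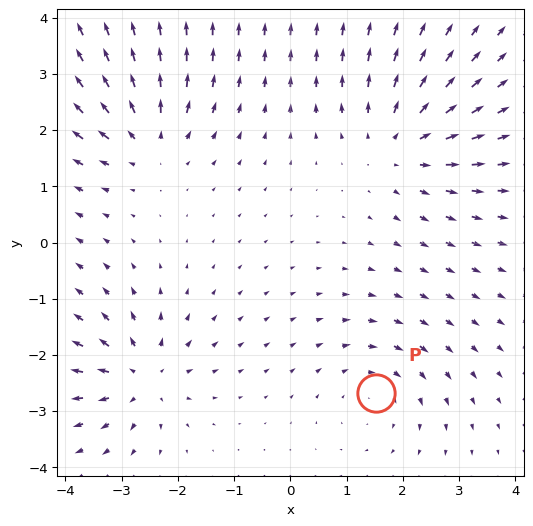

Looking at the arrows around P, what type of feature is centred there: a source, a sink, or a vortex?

vortex

At P (1.5, -2.7) the arrows circulate clockwise. Divergence ≈0, curl about -3 — near-zero divergence with nonzero curl is a vortex.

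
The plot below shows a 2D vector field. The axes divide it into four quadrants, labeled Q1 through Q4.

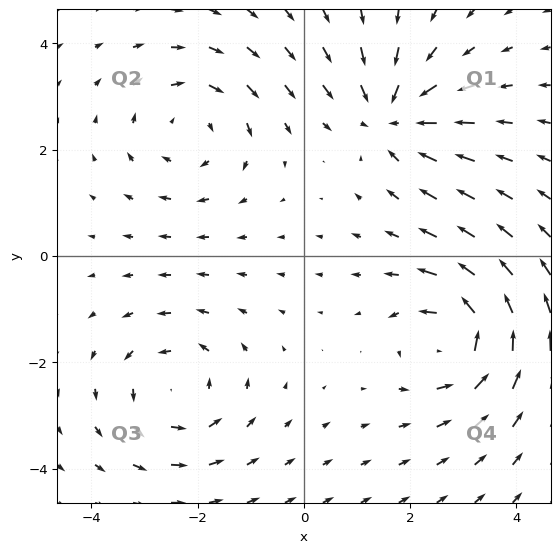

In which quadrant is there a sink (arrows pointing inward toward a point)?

The sink sits at approximately (1.7, 2.6), which lies in quadrant Q1. The divergence there is about -4, negative as expected for a sink.

Q1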